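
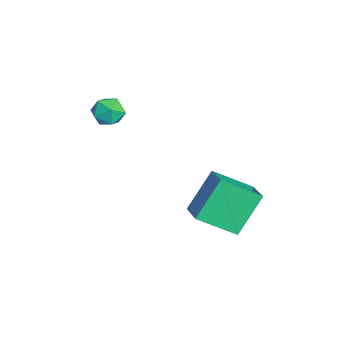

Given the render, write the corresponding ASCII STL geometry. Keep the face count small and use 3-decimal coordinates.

solid 
facet normal -0.376 0.489 0.787
outer loop
vertex 1.88 1.958 -0.406
vertex 1.938 3.456 -1.31
vertex 0.649 1.734 -0.855
endloop
endfacet
facet normal -0.033 -0.856 0.517
outer loop
vertex 1.362 0.804 -2.35
vertex 1.88 1.958 -0.406
vertex 0.649 1.734 -0.855
endloop
endfacet
facet normal -0.376 0.489 0.787
outer loop
vertex 0.649 1.734 -0.855
vertex 1.938 3.456 -1.31
vertex 0.706 3.232 -1.759
endloop
endfacet
facet normal -0.926 -0.168 -0.337
outer loop
vertex 0.706 3.232 -1.759
vertex 1.362 0.804 -2.35
vertex 0.649 1.734 -0.855
endloop
endfacet
facet normal 0.926 0.168 0.337
outer loop
vertex 1.88 1.958 -0.406
vertex 2.651 2.526 -2.805
vertex 1.938 3.456 -1.31
endloop
endfacet
facet normal -0.033 -0.856 0.517
outer loop
vertex 2.594 1.028 -1.901
vertex 1.88 1.958 -0.406
vertex 1.362 0.804 -2.35
endloop
endfacet
facet normal 0.926 0.168 0.338
outer loop
vertex 2.594 1.028 -1.901
vertex 2.651 2.526 -2.805
vertex 1.88 1.958 -0.406
endloop
endfacet
facet normal 0.033 0.856 -0.517
outer loop
vertex 1.938 3.456 -1.31
vertex 2.651 2.526 -2.805
vertex 0.706 3.232 -1.759
endloop
endfacet
facet normal -0.926 -0.168 -0.338
outer loop
vertex 1.42 2.302 -3.254
vertex 1.362 0.804 -2.35
vertex 0.706 3.232 -1.759
endloop
endfacet
facet normal 0.033 0.856 -0.517
outer loop
vertex 0.706 3.232 -1.759
vertex 2.651 2.526 -2.805
vertex 1.42 2.302 -3.254
endloop
endfacet
facet normal 0.376 -0.489 -0.787
outer loop
vertex 1.42 2.302 -3.254
vertex 2.594 1.028 -1.901
vertex 1.362 0.804 -2.35
endloop
endfacet
facet normal 0.376 -0.489 -0.787
outer loop
vertex 2.651 2.526 -2.805
vertex 2.594 1.028 -1.901
vertex 1.42 2.302 -3.254
endloop
endfacet
facet normal -0.545 -0.695 0.468
outer loop
vertex -1.578 -2.02 1.596
vertex -1.197 -2.534 1.276
vertex -0.987 -2.273 1.908
endloop
endfacet
facet normal -0.498 -0.101 0.861
outer loop
vertex -1.578 -2.02 1.596
vertex -0.987 -2.273 1.908
vertex -1.121 -1.571 1.913
endloop
endfacet
facet normal -0.762 0.439 0.477
outer loop
vertex -1.578 -2.02 1.596
vertex -1.121 -1.571 1.913
vertex -1.415 -1.398 1.284
endloop
endfacet
facet normal -0.972 0.178 -0.153
outer loop
vertex -1.578 -2.02 1.596
vertex -1.415 -1.398 1.284
vertex -1.462 -1.993 0.891
endloop
endfacet
facet normal -0.838 -0.523 -0.158
outer loop
vertex -1.578 -2.02 1.596
vertex -1.462 -1.993 0.891
vertex -1.197 -2.534 1.276
endloop
endfacet
facet normal 0.194 0.030 0.981
outer loop
vertex -1.121 -1.571 1.913
vertex -0.987 -2.273 1.908
vertex -0.458 -1.807 1.789
endloop
endfacet
facet normal 0.118 -0.931 0.345
outer loop
vertex -0.987 -2.273 1.908
vertex -1.197 -2.534 1.276
vertex -0.505 -2.402 1.396
endloop
endfacet
facet normal -0.357 -0.651 -0.670
outer loop
vertex -1.197 -2.534 1.276
vertex -1.462 -1.993 0.891
vertex -0.799 -2.229 0.767
endloop
endfacet
facet normal -0.574 0.482 -0.662
outer loop
vertex -1.462 -1.993 0.891
vertex -1.415 -1.398 1.284
vertex -0.933 -1.527 0.772
endloop
endfacet
facet normal -0.234 0.904 0.358
outer loop
vertex -1.415 -1.398 1.284
vertex -1.121 -1.571 1.913
vertex -0.723 -1.266 1.404
endloop
endfacet
facet normal 0.972 -0.178 0.153
outer loop
vertex -0.342 -1.78 1.084
vertex -0.458 -1.807 1.789
vertex -0.505 -2.402 1.396
endloop
endfacet
facet normal 0.762 -0.439 -0.477
outer loop
vertex -0.342 -1.78 1.084
vertex -0.505 -2.402 1.396
vertex -0.799 -2.229 0.767
endloop
endfacet
facet normal 0.498 0.101 -0.861
outer loop
vertex -0.342 -1.78 1.084
vertex -0.799 -2.229 0.767
vertex -0.933 -1.527 0.772
endloop
endfacet
facet normal 0.545 0.695 -0.468
outer loop
vertex -0.342 -1.78 1.084
vertex -0.933 -1.527 0.772
vertex -0.723 -1.266 1.404
endloop
endfacet
facet normal 0.838 0.523 0.158
outer loop
vertex -0.342 -1.78 1.084
vertex -0.723 -1.266 1.404
vertex -0.458 -1.807 1.789
endloop
endfacet
facet normal 0.574 -0.482 0.662
outer loop
vertex -0.505 -2.402 1.396
vertex -0.458 -1.807 1.789
vertex -0.987 -2.273 1.908
endloop
endfacet
facet normal 0.234 -0.904 -0.358
outer loop
vertex -0.799 -2.229 0.767
vertex -0.505 -2.402 1.396
vertex -1.197 -2.534 1.276
endloop
endfacet
facet normal -0.194 -0.030 -0.981
outer loop
vertex -0.933 -1.527 0.772
vertex -0.799 -2.229 0.767
vertex -1.462 -1.993 0.891
endloop
endfacet
facet normal -0.118 0.931 -0.345
outer loop
vertex -0.723 -1.266 1.404
vertex -0.933 -1.527 0.772
vertex -1.415 -1.398 1.284
endloop
endfacet
facet normal 0.357 0.651 0.670
outer loop
vertex -0.458 -1.807 1.789
vertex -0.723 -1.266 1.404
vertex -1.121 -1.571 1.913
endloop
endfacet

endsolid


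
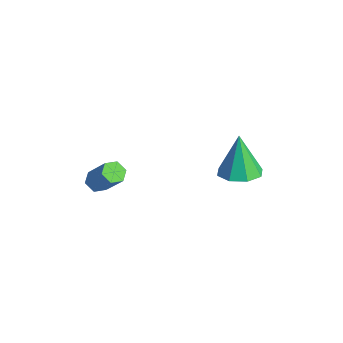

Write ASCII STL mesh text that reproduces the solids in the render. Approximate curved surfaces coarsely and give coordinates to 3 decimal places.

solid 
facet normal 0.257 -0.116 -0.960
outer loop
vertex 0.948 1.492 -3.004
vertex 0.468 2.269 -3.226
vertex 1.353 2.085 -2.967
endloop
endfacet
facet normal 0.611 -0.458 0.646
outer loop
vertex 0.948 1.492 -3.004
vertex 1.353 2.085 -2.967
vertex -0.028 2.491 -1.374
endloop
endfacet
facet normal 0.257 -0.114 -0.960
outer loop
vertex 1.353 2.085 -2.967
vertex 0.468 2.269 -3.226
vertex 1.239 2.786 -3.081
endloop
endfacet
facet normal 0.764 0.223 0.606
outer loop
vertex 1.353 2.085 -2.967
vertex 1.239 2.786 -3.081
vertex -0.028 2.491 -1.374
endloop
endfacet
facet normal 0.257 -0.115 -0.960
outer loop
vertex 1.239 2.786 -3.081
vertex 0.468 2.269 -3.226
vertex 0.674 3.184 -3.28
endloop
endfacet
facet normal 0.408 0.800 0.441
outer loop
vertex 1.239 2.786 -3.081
vertex 0.674 3.184 -3.28
vertex -0.028 2.491 -1.374
endloop
endfacet
facet normal 0.258 -0.115 -0.959
outer loop
vertex 0.674 3.184 -3.28
vertex 0.468 2.269 -3.226
vertex -0.012 3.046 -3.448
endloop
endfacet
facet normal -0.249 0.936 0.249
outer loop
vertex 0.674 3.184 -3.28
vertex -0.012 3.046 -3.448
vertex -0.028 2.491 -1.374
endloop
endfacet
facet normal 0.257 -0.116 -0.960
outer loop
vertex -0.012 3.046 -3.448
vertex 0.468 2.269 -3.226
vertex -0.417 2.453 -3.485
endloop
endfacet
facet normal -0.822 0.552 0.141
outer loop
vertex -0.012 3.046 -3.448
vertex -0.417 2.453 -3.485
vertex -0.028 2.491 -1.374
endloop
endfacet
facet normal 0.257 -0.114 -0.960
outer loop
vertex -0.417 2.453 -3.485
vertex 0.468 2.269 -3.226
vertex -0.303 1.752 -3.371
endloop
endfacet
facet normal -0.975 -0.129 0.182
outer loop
vertex -0.417 2.453 -3.485
vertex -0.303 1.752 -3.371
vertex -0.028 2.491 -1.374
endloop
endfacet
facet normal 0.257 -0.115 -0.960
outer loop
vertex -0.303 1.752 -3.371
vertex 0.468 2.269 -3.226
vertex 0.262 1.354 -3.172
endloop
endfacet
facet normal -0.619 -0.705 0.346
outer loop
vertex -0.303 1.752 -3.371
vertex 0.262 1.354 -3.172
vertex -0.028 2.491 -1.374
endloop
endfacet
facet normal 0.258 -0.115 -0.959
outer loop
vertex 0.262 1.354 -3.172
vertex 0.468 2.269 -3.226
vertex 0.948 1.492 -3.004
endloop
endfacet
facet normal 0.037 -0.842 0.538
outer loop
vertex 0.262 1.354 -3.172
vertex 0.948 1.492 -3.004
vertex -0.028 2.491 -1.374
endloop
endfacet
facet normal -0.595 -0.164 -0.787
outer loop
vertex -1.505 -3.187 -3.571
vertex -1.875 -2.854 -3.361
vertex -1.493 -2.66 -3.69
endloop
endfacet
facet normal 0.804 -0.148 -0.576
outer loop
vertex -1.505 -3.187 -3.571
vertex -1.493 -2.66 -3.69
vertex -0.536 -2.919 -2.288
endloop
endfacet
facet normal 0.803 -0.151 -0.576
outer loop
vertex -0.536 -2.919 -2.288
vertex -1.493 -2.66 -3.69
vertex -0.523 -2.392 -2.408
endloop
endfacet
facet normal 0.594 0.165 0.787
outer loop
vertex -0.536 -2.919 -2.288
vertex -0.523 -2.392 -2.408
vertex -0.905 -2.586 -2.079
endloop
endfacet
facet normal -0.594 -0.165 -0.787
outer loop
vertex -1.493 -2.66 -3.69
vertex -1.875 -2.854 -3.361
vertex -1.862 -2.328 -3.481
endloop
endfacet
facet normal 0.421 0.770 -0.480
outer loop
vertex -1.493 -2.66 -3.69
vertex -1.862 -2.328 -3.481
vertex -0.523 -2.392 -2.408
endloop
endfacet
facet normal 0.421 0.770 -0.479
outer loop
vertex -0.523 -2.392 -2.408
vertex -1.862 -2.328 -3.481
vertex -0.893 -2.059 -2.198
endloop
endfacet
facet normal 0.595 0.164 0.787
outer loop
vertex -0.523 -2.392 -2.408
vertex -0.893 -2.059 -2.198
vertex -0.905 -2.586 -2.079
endloop
endfacet
facet normal -0.595 -0.165 -0.787
outer loop
vertex -1.862 -2.328 -3.481
vertex -1.875 -2.854 -3.361
vertex -2.244 -2.521 -3.152
endloop
endfacet
facet normal -0.382 0.919 0.096
outer loop
vertex -1.862 -2.328 -3.481
vertex -2.244 -2.521 -3.152
vertex -0.893 -2.059 -2.198
endloop
endfacet
facet normal -0.383 0.919 0.097
outer loop
vertex -0.893 -2.059 -2.198
vertex -2.244 -2.521 -3.152
vertex -1.275 -2.253 -1.869
endloop
endfacet
facet normal 0.595 0.164 0.787
outer loop
vertex -0.893 -2.059 -2.198
vertex -1.275 -2.253 -1.869
vertex -0.905 -2.586 -2.079
endloop
endfacet
facet normal -0.594 -0.165 -0.787
outer loop
vertex -2.244 -2.521 -3.152
vertex -1.875 -2.854 -3.361
vertex -2.257 -3.048 -3.032
endloop
endfacet
facet normal -0.804 0.151 0.576
outer loop
vertex -2.244 -2.521 -3.152
vertex -2.257 -3.048 -3.032
vertex -1.275 -2.253 -1.869
endloop
endfacet
facet normal -0.803 0.149 0.577
outer loop
vertex -1.275 -2.253 -1.869
vertex -2.257 -3.048 -3.032
vertex -1.287 -2.78 -1.75
endloop
endfacet
facet normal 0.595 0.164 0.787
outer loop
vertex -1.275 -2.253 -1.869
vertex -1.287 -2.78 -1.75
vertex -0.905 -2.586 -2.079
endloop
endfacet
facet normal -0.595 -0.164 -0.787
outer loop
vertex -2.257 -3.048 -3.032
vertex -1.875 -2.854 -3.361
vertex -1.887 -3.381 -3.242
endloop
endfacet
facet normal -0.421 -0.770 0.479
outer loop
vertex -2.257 -3.048 -3.032
vertex -1.887 -3.381 -3.242
vertex -1.287 -2.78 -1.75
endloop
endfacet
facet normal -0.421 -0.770 0.479
outer loop
vertex -1.287 -2.78 -1.75
vertex -1.887 -3.381 -3.242
vertex -0.918 -3.112 -1.959
endloop
endfacet
facet normal 0.594 0.165 0.787
outer loop
vertex -1.287 -2.78 -1.75
vertex -0.918 -3.112 -1.959
vertex -0.905 -2.586 -2.079
endloop
endfacet
facet normal -0.595 -0.164 -0.787
outer loop
vertex -1.887 -3.381 -3.242
vertex -1.875 -2.854 -3.361
vertex -1.505 -3.187 -3.571
endloop
endfacet
facet normal 0.383 -0.919 -0.097
outer loop
vertex -1.887 -3.381 -3.242
vertex -1.505 -3.187 -3.571
vertex -0.918 -3.112 -1.959
endloop
endfacet
facet normal 0.382 -0.919 -0.096
outer loop
vertex -0.918 -3.112 -1.959
vertex -1.505 -3.187 -3.571
vertex -0.536 -2.919 -2.288
endloop
endfacet
facet normal 0.595 0.165 0.787
outer loop
vertex -0.918 -3.112 -1.959
vertex -0.536 -2.919 -2.288
vertex -0.905 -2.586 -2.079
endloop
endfacet

endsolid


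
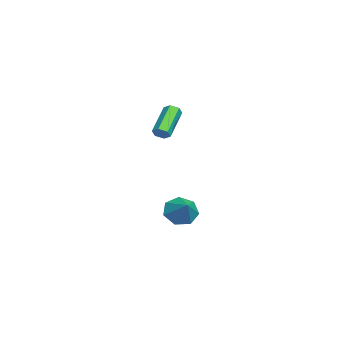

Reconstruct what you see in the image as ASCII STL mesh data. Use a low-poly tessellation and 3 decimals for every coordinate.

solid 
facet normal -0.761 -0.259 -0.595
outer loop
vertex -1.439 3.382 -5.263
vertex -1.871 2.816 -4.464
vertex -2.026 3.845 -4.713
endloop
endfacet
facet normal 0.507 0.845 -0.170
outer loop
vertex -1.439 3.382 -5.263
vertex -2.026 3.845 -4.713
vertex -0.609 3.244 -3.476
endloop
endfacet
facet normal -0.761 -0.259 -0.596
outer loop
vertex -2.026 3.845 -4.713
vertex -1.871 2.816 -4.464
vertex -2.497 3.533 -3.976
endloop
endfacet
facet normal 0.032 0.913 0.407
outer loop
vertex -2.026 3.845 -4.713
vertex -2.497 3.533 -3.976
vertex -0.609 3.244 -3.476
endloop
endfacet
facet normal -0.760 -0.258 -0.596
outer loop
vertex -2.497 3.533 -3.976
vertex -1.871 2.816 -4.464
vertex -2.497 2.681 -3.607
endloop
endfacet
facet normal -0.179 0.391 0.903
outer loop
vertex -2.497 3.533 -3.976
vertex -2.497 2.681 -3.607
vertex -0.609 3.244 -3.476
endloop
endfacet
facet normal -0.761 -0.257 -0.596
outer loop
vertex -2.497 2.681 -3.607
vertex -1.871 2.816 -4.464
vertex -2.026 1.93 -3.884
endloop
endfacet
facet normal 0.032 -0.328 0.944
outer loop
vertex -2.497 2.681 -3.607
vertex -2.026 1.93 -3.884
vertex -0.609 3.244 -3.476
endloop
endfacet
facet normal -0.760 -0.257 -0.596
outer loop
vertex -2.026 1.93 -3.884
vertex -1.871 2.816 -4.464
vertex -1.438 1.847 -4.598
endloop
endfacet
facet normal 0.507 -0.702 0.499
outer loop
vertex -2.026 1.93 -3.884
vertex -1.438 1.847 -4.598
vertex -0.609 3.244 -3.476
endloop
endfacet
facet normal -0.761 -0.258 -0.595
outer loop
vertex -1.438 1.847 -4.598
vertex -1.871 2.816 -4.464
vertex -1.177 2.492 -5.211
endloop
endfacet
facet normal 0.888 -0.450 -0.096
outer loop
vertex -1.438 1.847 -4.598
vertex -1.177 2.492 -5.211
vertex -0.609 3.244 -3.476
endloop
endfacet
facet normal -0.761 -0.259 -0.595
outer loop
vertex -1.177 2.492 -5.211
vertex -1.871 2.816 -4.464
vertex -1.439 3.382 -5.263
endloop
endfacet
facet normal 0.888 0.238 -0.394
outer loop
vertex -1.177 2.492 -5.211
vertex -1.439 3.382 -5.263
vertex -0.609 3.244 -3.476
endloop
endfacet
facet normal 0.782 -0.267 -0.564
outer loop
vertex 0.77 2.182 2.634
vertex 0.46 1.823 2.374
vertex 0.5 2.329 2.19
endloop
endfacet
facet normal 0.373 0.925 0.080
outer loop
vertex 0.77 2.182 2.634
vertex 0.5 2.329 2.19
vertex -0.911 2.755 3.845
endloop
endfacet
facet normal 0.374 0.924 0.081
outer loop
vertex -0.911 2.755 3.845
vertex 0.5 2.329 2.19
vertex -1.181 2.903 3.401
endloop
endfacet
facet normal -0.782 0.266 0.564
outer loop
vertex -0.911 2.755 3.845
vertex -1.181 2.903 3.401
vertex -1.22 2.397 3.586
endloop
endfacet
facet normal 0.783 -0.266 -0.562
outer loop
vertex 0.5 2.329 2.19
vertex 0.46 1.823 2.374
vertex 0.191 1.97 1.93
endloop
endfacet
facet normal -0.246 0.698 -0.672
outer loop
vertex 0.5 2.329 2.19
vertex 0.191 1.97 1.93
vertex -1.181 2.903 3.401
endloop
endfacet
facet normal -0.247 0.698 -0.673
outer loop
vertex -1.181 2.903 3.401
vertex 0.191 1.97 1.93
vertex -1.49 2.544 3.142
endloop
endfacet
facet normal -0.782 0.266 0.564
outer loop
vertex -1.181 2.903 3.401
vertex -1.49 2.544 3.142
vertex -1.22 2.397 3.586
endloop
endfacet
facet normal 0.782 -0.268 -0.563
outer loop
vertex 0.191 1.97 1.93
vertex 0.46 1.823 2.374
vertex 0.151 1.465 2.115
endloop
endfacet
facet normal -0.619 -0.226 -0.752
outer loop
vertex 0.191 1.97 1.93
vertex 0.151 1.465 2.115
vertex -1.49 2.544 3.142
endloop
endfacet
facet normal -0.619 -0.225 -0.753
outer loop
vertex -1.49 2.544 3.142
vertex 0.151 1.465 2.115
vertex -1.53 2.038 3.326
endloop
endfacet
facet normal -0.782 0.267 0.564
outer loop
vertex -1.49 2.544 3.142
vertex -1.53 2.038 3.326
vertex -1.22 2.397 3.586
endloop
endfacet
facet normal 0.782 -0.266 -0.564
outer loop
vertex 0.151 1.465 2.115
vertex 0.46 1.823 2.374
vertex 0.421 1.317 2.559
endloop
endfacet
facet normal -0.373 -0.924 -0.081
outer loop
vertex 0.151 1.465 2.115
vertex 0.421 1.317 2.559
vertex -1.53 2.038 3.326
endloop
endfacet
facet normal -0.373 -0.924 -0.079
outer loop
vertex -1.53 2.038 3.326
vertex 0.421 1.317 2.559
vertex -1.26 1.891 3.77
endloop
endfacet
facet normal -0.782 0.267 0.564
outer loop
vertex -1.53 2.038 3.326
vertex -1.26 1.891 3.77
vertex -1.22 2.397 3.586
endloop
endfacet
facet normal 0.782 -0.266 -0.564
outer loop
vertex 0.421 1.317 2.559
vertex 0.46 1.823 2.374
vertex 0.73 1.676 2.818
endloop
endfacet
facet normal 0.246 -0.698 0.673
outer loop
vertex 0.421 1.317 2.559
vertex 0.73 1.676 2.818
vertex -1.26 1.891 3.77
endloop
endfacet
facet normal 0.246 -0.698 0.672
outer loop
vertex -1.26 1.891 3.77
vertex 0.73 1.676 2.818
vertex -0.951 2.25 4.03
endloop
endfacet
facet normal -0.783 0.266 0.562
outer loop
vertex -1.26 1.891 3.77
vertex -0.951 2.25 4.03
vertex -1.22 2.397 3.586
endloop
endfacet
facet normal 0.782 -0.267 -0.564
outer loop
vertex 0.73 1.676 2.818
vertex 0.46 1.823 2.374
vertex 0.77 2.182 2.634
endloop
endfacet
facet normal 0.619 0.225 0.752
outer loop
vertex 0.73 1.676 2.818
vertex 0.77 2.182 2.634
vertex -0.951 2.25 4.03
endloop
endfacet
facet normal 0.619 0.226 0.752
outer loop
vertex -0.951 2.25 4.03
vertex 0.77 2.182 2.634
vertex -0.911 2.755 3.845
endloop
endfacet
facet normal -0.782 0.268 0.563
outer loop
vertex -0.951 2.25 4.03
vertex -0.911 2.755 3.845
vertex -1.22 2.397 3.586
endloop
endfacet

endsolid


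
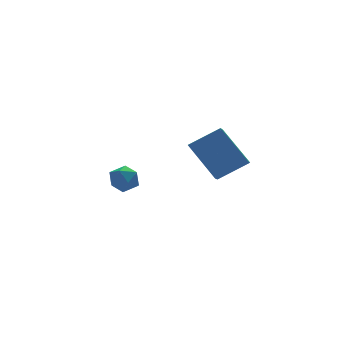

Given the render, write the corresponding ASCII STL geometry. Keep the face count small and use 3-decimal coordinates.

solid 
facet normal -0.466 -0.716 0.520
outer loop
vertex 3.32 -1.085 1.186
vertex 2.744 0.328 2.614
vertex 1.958 -0.801 0.355
endloop
endfacet
facet normal 0.276 -0.676 -0.683
outer loop
vertex 2.396 -0.128 -0.134
vertex 3.32 -1.085 1.186
vertex 1.958 -0.801 0.355
endloop
endfacet
facet normal -0.467 -0.715 0.520
outer loop
vertex 1.958 -0.801 0.355
vertex 2.744 0.328 2.614
vertex 1.382 0.613 1.783
endloop
endfacet
facet normal -0.841 0.175 -0.512
outer loop
vertex 1.382 0.613 1.783
vertex 2.396 -0.128 -0.134
vertex 1.958 -0.801 0.355
endloop
endfacet
facet normal 0.841 -0.175 0.512
outer loop
vertex 3.32 -1.085 1.186
vertex 3.182 1.001 2.125
vertex 2.744 0.328 2.614
endloop
endfacet
facet normal 0.275 -0.676 -0.683
outer loop
vertex 3.758 -0.413 0.697
vertex 3.32 -1.085 1.186
vertex 2.396 -0.128 -0.134
endloop
endfacet
facet normal 0.841 -0.175 0.512
outer loop
vertex 3.758 -0.413 0.697
vertex 3.182 1.001 2.125
vertex 3.32 -1.085 1.186
endloop
endfacet
facet normal -0.276 0.676 0.683
outer loop
vertex 2.744 0.328 2.614
vertex 3.182 1.001 2.125
vertex 1.382 0.613 1.783
endloop
endfacet
facet normal -0.841 0.175 -0.512
outer loop
vertex 1.82 1.285 1.294
vertex 2.396 -0.128 -0.134
vertex 1.382 0.613 1.783
endloop
endfacet
facet normal -0.276 0.677 0.683
outer loop
vertex 1.382 0.613 1.783
vertex 3.182 1.001 2.125
vertex 1.82 1.285 1.294
endloop
endfacet
facet normal 0.467 0.716 -0.520
outer loop
vertex 1.82 1.285 1.294
vertex 3.758 -0.413 0.697
vertex 2.396 -0.128 -0.134
endloop
endfacet
facet normal 0.467 0.715 -0.520
outer loop
vertex 3.182 1.001 2.125
vertex 3.758 -0.413 0.697
vertex 1.82 1.285 1.294
endloop
endfacet
facet normal -0.068 0.905 0.420
outer loop
vertex -2.313 -0.91 1.616
vertex -2.869 -1.126 1.991
vertex -2.218 -1.198 2.252
endloop
endfacet
facet normal 0.608 0.753 0.250
outer loop
vertex -2.313 -0.91 1.616
vertex -2.218 -1.198 2.252
vertex -1.788 -1.369 1.721
endloop
endfacet
facet normal 0.637 0.626 -0.450
outer loop
vertex -2.313 -0.91 1.616
vertex -1.788 -1.369 1.721
vertex -2.172 -1.402 1.132
endloop
endfacet
facet normal -0.023 0.698 -0.716
outer loop
vertex -2.313 -0.91 1.616
vertex -2.172 -1.402 1.132
vertex -2.84 -1.253 1.299
endloop
endfacet
facet normal -0.459 0.870 -0.179
outer loop
vertex -2.313 -0.91 1.616
vertex -2.84 -1.253 1.299
vertex -2.869 -1.126 1.991
endloop
endfacet
facet normal 0.792 0.154 0.591
outer loop
vertex -1.788 -1.369 1.721
vertex -2.218 -1.198 2.252
vertex -2.02 -1.867 2.161
endloop
endfacet
facet normal -0.303 0.400 0.865
outer loop
vertex -2.218 -1.198 2.252
vertex -2.869 -1.126 1.991
vertex -2.688 -1.718 2.328
endloop
endfacet
facet normal -0.933 0.344 -0.102
outer loop
vertex -2.869 -1.126 1.991
vertex -2.84 -1.253 1.299
vertex -3.072 -1.751 1.739
endloop
endfacet
facet normal -0.228 0.065 -0.971
outer loop
vertex -2.84 -1.253 1.299
vertex -2.172 -1.402 1.132
vertex -2.642 -1.922 1.208
endloop
endfacet
facet normal 0.838 -0.053 -0.543
outer loop
vertex -2.172 -1.402 1.132
vertex -1.788 -1.369 1.721
vertex -1.991 -1.994 1.469
endloop
endfacet
facet normal 0.023 -0.698 0.716
outer loop
vertex -2.547 -2.21 1.844
vertex -2.02 -1.867 2.161
vertex -2.688 -1.718 2.328
endloop
endfacet
facet normal -0.637 -0.626 0.450
outer loop
vertex -2.547 -2.21 1.844
vertex -2.688 -1.718 2.328
vertex -3.072 -1.751 1.739
endloop
endfacet
facet normal -0.608 -0.753 -0.250
outer loop
vertex -2.547 -2.21 1.844
vertex -3.072 -1.751 1.739
vertex -2.642 -1.922 1.208
endloop
endfacet
facet normal 0.068 -0.905 -0.420
outer loop
vertex -2.547 -2.21 1.844
vertex -2.642 -1.922 1.208
vertex -1.991 -1.994 1.469
endloop
endfacet
facet normal 0.459 -0.870 0.179
outer loop
vertex -2.547 -2.21 1.844
vertex -1.991 -1.994 1.469
vertex -2.02 -1.867 2.161
endloop
endfacet
facet normal 0.228 -0.065 0.971
outer loop
vertex -2.688 -1.718 2.328
vertex -2.02 -1.867 2.161
vertex -2.218 -1.198 2.252
endloop
endfacet
facet normal -0.838 0.053 0.543
outer loop
vertex -3.072 -1.751 1.739
vertex -2.688 -1.718 2.328
vertex -2.869 -1.126 1.991
endloop
endfacet
facet normal -0.792 -0.154 -0.591
outer loop
vertex -2.642 -1.922 1.208
vertex -3.072 -1.751 1.739
vertex -2.84 -1.253 1.299
endloop
endfacet
facet normal 0.303 -0.400 -0.865
outer loop
vertex -1.991 -1.994 1.469
vertex -2.642 -1.922 1.208
vertex -2.172 -1.402 1.132
endloop
endfacet
facet normal 0.933 -0.344 0.102
outer loop
vertex -2.02 -1.867 2.161
vertex -1.991 -1.994 1.469
vertex -1.788 -1.369 1.721
endloop
endfacet

endsolid


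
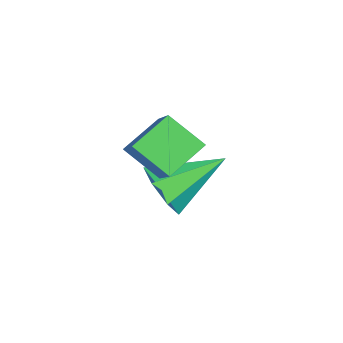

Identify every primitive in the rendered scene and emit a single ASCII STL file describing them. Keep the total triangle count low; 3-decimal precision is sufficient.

solid 
facet normal -0.759 -0.135 -0.637
outer loop
vertex -3.778 2.965 1.295
vertex -3.235 3.946 0.44
vertex -3.027 1.956 0.614
endloop
endfacet
facet normal -0.385 -0.696 0.606
outer loop
vertex -1.805 2.174 1.64
vertex -3.778 2.965 1.295
vertex -3.027 1.956 0.614
endloop
endfacet
facet normal -0.759 -0.135 -0.637
outer loop
vertex -3.027 1.956 0.614
vertex -3.235 3.946 0.44
vertex -2.484 2.938 -0.241
endloop
endfacet
facet normal 0.526 -0.705 -0.476
outer loop
vertex -2.484 2.938 -0.241
vertex -1.805 2.174 1.64
vertex -3.027 1.956 0.614
endloop
endfacet
facet normal -0.525 0.705 0.476
outer loop
vertex -3.778 2.965 1.295
vertex -2.013 4.164 1.466
vertex -3.235 3.946 0.44
endloop
endfacet
facet normal -0.385 -0.696 0.606
outer loop
vertex -2.556 3.182 2.321
vertex -3.778 2.965 1.295
vertex -1.805 2.174 1.64
endloop
endfacet
facet normal -0.525 0.705 0.476
outer loop
vertex -2.556 3.182 2.321
vertex -2.013 4.164 1.466
vertex -3.778 2.965 1.295
endloop
endfacet
facet normal 0.385 0.696 -0.606
outer loop
vertex -3.235 3.946 0.44
vertex -2.013 4.164 1.466
vertex -2.484 2.938 -0.241
endloop
endfacet
facet normal 0.525 -0.706 -0.476
outer loop
vertex -1.262 3.155 0.785
vertex -1.805 2.174 1.64
vertex -2.484 2.938 -0.241
endloop
endfacet
facet normal 0.385 0.696 -0.606
outer loop
vertex -2.484 2.938 -0.241
vertex -2.013 4.164 1.466
vertex -1.262 3.155 0.785
endloop
endfacet
facet normal 0.759 0.135 0.637
outer loop
vertex -1.262 3.155 0.785
vertex -2.556 3.182 2.321
vertex -1.805 2.174 1.64
endloop
endfacet
facet normal 0.759 0.135 0.637
outer loop
vertex -2.013 4.164 1.466
vertex -2.556 3.182 2.321
vertex -1.262 3.155 0.785
endloop
endfacet
facet normal 0.173 -0.859 -0.481
outer loop
vertex -2.736 3.48 -2.024
vertex -3.376 3.03 -1.451
vertex -3.531 3.474 -2.299
endloop
endfacet
facet normal 0.190 0.801 -0.568
outer loop
vertex -2.736 3.48 -2.024
vertex -3.531 3.474 -2.299
vertex -3.744 4.85 -0.429
endloop
endfacet
facet normal 0.174 -0.859 -0.482
outer loop
vertex -3.531 3.474 -2.299
vertex -3.376 3.03 -1.451
vertex -4.21 3.132 -1.935
endloop
endfacet
facet normal -0.590 0.617 -0.521
outer loop
vertex -3.531 3.474 -2.299
vertex -4.21 3.132 -1.935
vertex -3.744 4.85 -0.429
endloop
endfacet
facet normal 0.174 -0.859 -0.481
outer loop
vertex -4.21 3.132 -1.935
vertex -3.376 3.03 -1.451
vertex -4.26 2.714 -1.207
endloop
endfacet
facet normal -0.975 0.215 0.056
outer loop
vertex -4.21 3.132 -1.935
vertex -4.26 2.714 -1.207
vertex -3.744 4.85 -0.429
endloop
endfacet
facet normal 0.174 -0.859 -0.482
outer loop
vertex -4.26 2.714 -1.207
vertex -3.376 3.03 -1.451
vertex -3.644 2.533 -0.662
endloop
endfacet
facet normal -0.676 -0.103 0.730
outer loop
vertex -4.26 2.714 -1.207
vertex -3.644 2.533 -0.662
vertex -3.744 4.85 -0.429
endloop
endfacet
facet normal 0.174 -0.859 -0.482
outer loop
vertex -3.644 2.533 -0.662
vertex -3.376 3.03 -1.451
vertex -2.826 2.726 -0.711
endloop
endfacet
facet normal 0.082 -0.096 0.992
outer loop
vertex -3.644 2.533 -0.662
vertex -2.826 2.726 -0.711
vertex -3.744 4.85 -0.429
endloop
endfacet
facet normal 0.174 -0.859 -0.482
outer loop
vertex -2.826 2.726 -0.711
vertex -3.376 3.03 -1.451
vertex -2.422 3.148 -1.317
endloop
endfacet
facet normal 0.729 0.229 0.645
outer loop
vertex -2.826 2.726 -0.711
vertex -2.422 3.148 -1.317
vertex -3.744 4.85 -0.429
endloop
endfacet
facet normal 0.174 -0.859 -0.481
outer loop
vertex -2.422 3.148 -1.317
vertex -3.376 3.03 -1.451
vertex -2.736 3.48 -2.024
endloop
endfacet
facet normal 0.776 0.629 -0.049
outer loop
vertex -2.422 3.148 -1.317
vertex -2.736 3.48 -2.024
vertex -3.744 4.85 -0.429
endloop
endfacet

endsolid


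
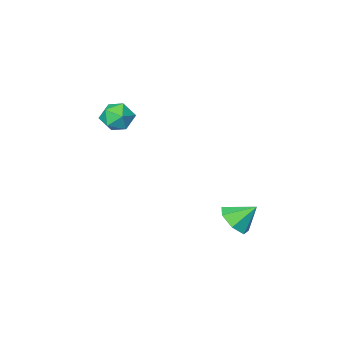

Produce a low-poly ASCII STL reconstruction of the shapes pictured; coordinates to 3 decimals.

solid 
facet normal 0.613 -0.404 -0.679
outer loop
vertex -2.577 4.326 -3.181
vertex -3.278 3.519 -3.333
vertex -3.222 4.467 -3.847
endloop
endfacet
facet normal 0.002 0.979 0.206
outer loop
vertex -2.577 4.326 -3.181
vertex -3.222 4.467 -3.847
vertex -4.222 4.141 -2.287
endloop
endfacet
facet normal 0.612 -0.405 -0.679
outer loop
vertex -3.222 4.467 -3.847
vertex -3.278 3.519 -3.333
vertex -3.909 3.894 -4.125
endloop
endfacet
facet normal -0.577 0.791 -0.205
outer loop
vertex -3.222 4.467 -3.847
vertex -3.909 3.894 -4.125
vertex -4.222 4.141 -2.287
endloop
endfacet
facet normal 0.613 -0.404 -0.679
outer loop
vertex -3.909 3.894 -4.125
vertex -3.278 3.519 -3.333
vertex -4.121 3.038 -3.807
endloop
endfacet
facet normal -0.967 0.170 -0.188
outer loop
vertex -3.909 3.894 -4.125
vertex -4.121 3.038 -3.807
vertex -4.222 4.141 -2.287
endloop
endfacet
facet normal 0.613 -0.404 -0.679
outer loop
vertex -4.121 3.038 -3.807
vertex -3.278 3.519 -3.333
vertex -3.698 2.544 -3.132
endloop
endfacet
facet normal -0.876 -0.416 0.244
outer loop
vertex -4.121 3.038 -3.807
vertex -3.698 2.544 -3.132
vertex -4.222 4.141 -2.287
endloop
endfacet
facet normal 0.613 -0.404 -0.679
outer loop
vertex -3.698 2.544 -3.132
vertex -3.278 3.519 -3.333
vertex -2.959 2.784 -2.608
endloop
endfacet
facet normal -0.371 -0.527 0.765
outer loop
vertex -3.698 2.544 -3.132
vertex -2.959 2.784 -2.608
vertex -4.222 4.141 -2.287
endloop
endfacet
facet normal 0.612 -0.404 -0.679
outer loop
vertex -2.959 2.784 -2.608
vertex -3.278 3.519 -3.333
vertex -2.46 3.577 -2.63
endloop
endfacet
facet normal 0.167 -0.078 0.983
outer loop
vertex -2.959 2.784 -2.608
vertex -2.46 3.577 -2.63
vertex -4.222 4.141 -2.287
endloop
endfacet
facet normal 0.613 -0.404 -0.679
outer loop
vertex -2.46 3.577 -2.63
vertex -3.278 3.519 -3.333
vertex -2.577 4.326 -3.181
endloop
endfacet
facet normal 0.332 0.592 0.734
outer loop
vertex -2.46 3.577 -2.63
vertex -2.577 4.326 -3.181
vertex -4.222 4.141 -2.287
endloop
endfacet
facet normal -0.385 0.647 0.658
outer loop
vertex -1.181 -2.822 2.139
vertex -0.715 -3.352 2.933
vertex -0.201 -2.557 2.452
endloop
endfacet
facet normal -0.269 0.963 0.028
outer loop
vertex -1.181 -2.822 2.139
vertex -0.201 -2.557 2.452
vertex -0.437 -2.593 1.417
endloop
endfacet
facet normal -0.641 0.609 -0.467
outer loop
vertex -1.181 -2.822 2.139
vertex -0.437 -2.593 1.417
vertex -1.097 -3.409 1.259
endloop
endfacet
facet normal -0.987 0.074 -0.144
outer loop
vertex -1.181 -2.822 2.139
vertex -1.097 -3.409 1.259
vertex -1.269 -3.879 2.196
endloop
endfacet
facet normal -0.828 0.099 0.552
outer loop
vertex -1.181 -2.822 2.139
vertex -1.269 -3.879 2.196
vertex -0.715 -3.352 2.933
endloop
endfacet
facet normal 0.424 0.897 -0.128
outer loop
vertex -0.437 -2.593 1.417
vertex -0.201 -2.557 2.452
vertex 0.489 -2.981 1.764
endloop
endfacet
facet normal 0.237 0.386 0.891
outer loop
vertex -0.201 -2.557 2.452
vertex -0.715 -3.352 2.933
vertex 0.317 -3.451 2.701
endloop
endfacet
facet normal -0.480 -0.502 0.720
outer loop
vertex -0.715 -3.352 2.933
vertex -1.269 -3.879 2.196
vertex -0.343 -4.267 2.543
endloop
endfacet
facet normal -0.737 -0.540 -0.406
outer loop
vertex -1.269 -3.879 2.196
vertex -1.097 -3.409 1.259
vertex -0.579 -4.303 1.508
endloop
endfacet
facet normal -0.178 0.324 -0.929
outer loop
vertex -1.097 -3.409 1.259
vertex -0.437 -2.593 1.417
vertex -0.065 -3.508 1.027
endloop
endfacet
facet normal 0.987 -0.074 0.144
outer loop
vertex 0.401 -4.038 1.821
vertex 0.489 -2.981 1.764
vertex 0.317 -3.451 2.701
endloop
endfacet
facet normal 0.641 -0.609 0.467
outer loop
vertex 0.401 -4.038 1.821
vertex 0.317 -3.451 2.701
vertex -0.343 -4.267 2.543
endloop
endfacet
facet normal 0.269 -0.963 -0.028
outer loop
vertex 0.401 -4.038 1.821
vertex -0.343 -4.267 2.543
vertex -0.579 -4.303 1.508
endloop
endfacet
facet normal 0.385 -0.647 -0.658
outer loop
vertex 0.401 -4.038 1.821
vertex -0.579 -4.303 1.508
vertex -0.065 -3.508 1.027
endloop
endfacet
facet normal 0.828 -0.099 -0.552
outer loop
vertex 0.401 -4.038 1.821
vertex -0.065 -3.508 1.027
vertex 0.489 -2.981 1.764
endloop
endfacet
facet normal 0.737 0.540 0.406
outer loop
vertex 0.317 -3.451 2.701
vertex 0.489 -2.981 1.764
vertex -0.201 -2.557 2.452
endloop
endfacet
facet normal 0.178 -0.324 0.929
outer loop
vertex -0.343 -4.267 2.543
vertex 0.317 -3.451 2.701
vertex -0.715 -3.352 2.933
endloop
endfacet
facet normal -0.424 -0.897 0.128
outer loop
vertex -0.579 -4.303 1.508
vertex -0.343 -4.267 2.543
vertex -1.269 -3.879 2.196
endloop
endfacet
facet normal -0.237 -0.386 -0.891
outer loop
vertex -0.065 -3.508 1.027
vertex -0.579 -4.303 1.508
vertex -1.097 -3.409 1.259
endloop
endfacet
facet normal 0.480 0.502 -0.720
outer loop
vertex 0.489 -2.981 1.764
vertex -0.065 -3.508 1.027
vertex -0.437 -2.593 1.417
endloop
endfacet

endsolid


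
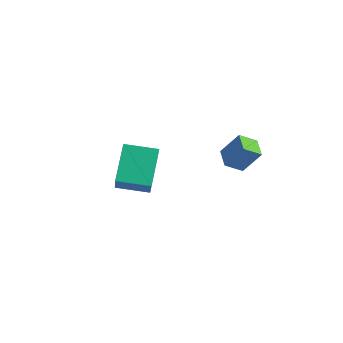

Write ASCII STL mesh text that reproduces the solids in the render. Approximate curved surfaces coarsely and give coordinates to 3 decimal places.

solid 
facet normal -0.474 0.455 -0.754
outer loop
vertex -4.577 -2.383 1.014
vertex -3.384 -1.481 0.808
vertex -3.839 -3.638 -0.207
endloop
endfacet
facet normal -0.790 -0.597 0.136
outer loop
vertex -2.796 -4.639 1.452
vertex -4.577 -2.383 1.014
vertex -3.839 -3.638 -0.207
endloop
endfacet
facet normal -0.474 0.455 -0.754
outer loop
vertex -3.839 -3.638 -0.207
vertex -3.384 -1.481 0.808
vertex -2.646 -2.736 -0.413
endloop
endfacet
facet normal 0.388 -0.660 -0.643
outer loop
vertex -2.646 -2.736 -0.413
vertex -2.796 -4.639 1.452
vertex -3.839 -3.638 -0.207
endloop
endfacet
facet normal -0.388 0.660 0.643
outer loop
vertex -4.577 -2.383 1.014
vertex -2.341 -2.482 2.467
vertex -3.384 -1.481 0.808
endloop
endfacet
facet normal -0.790 -0.597 0.136
outer loop
vertex -3.534 -3.384 2.673
vertex -4.577 -2.383 1.014
vertex -2.796 -4.639 1.452
endloop
endfacet
facet normal -0.388 0.660 0.643
outer loop
vertex -3.534 -3.384 2.673
vertex -2.341 -2.482 2.467
vertex -4.577 -2.383 1.014
endloop
endfacet
facet normal 0.790 0.597 -0.136
outer loop
vertex -3.384 -1.481 0.808
vertex -2.341 -2.482 2.467
vertex -2.646 -2.736 -0.413
endloop
endfacet
facet normal 0.388 -0.660 -0.643
outer loop
vertex -1.603 -3.737 1.246
vertex -2.796 -4.639 1.452
vertex -2.646 -2.736 -0.413
endloop
endfacet
facet normal 0.790 0.597 -0.136
outer loop
vertex -2.646 -2.736 -0.413
vertex -2.341 -2.482 2.467
vertex -1.603 -3.737 1.246
endloop
endfacet
facet normal 0.474 -0.455 0.754
outer loop
vertex -1.603 -3.737 1.246
vertex -3.534 -3.384 2.673
vertex -2.796 -4.639 1.452
endloop
endfacet
facet normal 0.474 -0.455 0.754
outer loop
vertex -2.341 -2.482 2.467
vertex -3.534 -3.384 2.673
vertex -1.603 -3.737 1.246
endloop
endfacet
facet normal -0.439 -0.375 -0.816
outer loop
vertex 1.353 -2.567 3.558
vertex 0.621 -2.01 3.696
vertex 1.756 -1.91 3.039
endloop
endfacet
facet normal 0.786 -0.600 -0.148
outer loop
vertex 2.319 -1.43 4.084
vertex 1.353 -2.567 3.558
vertex 1.756 -1.91 3.039
endloop
endfacet
facet normal -0.440 -0.375 -0.816
outer loop
vertex 1.756 -1.91 3.039
vertex 0.621 -2.01 3.696
vertex 1.024 -1.352 3.177
endloop
endfacet
facet normal 0.434 0.707 -0.558
outer loop
vertex 1.024 -1.352 3.177
vertex 2.319 -1.43 4.084
vertex 1.756 -1.91 3.039
endloop
endfacet
facet normal -0.433 -0.708 0.558
outer loop
vertex 1.353 -2.567 3.558
vertex 1.184 -1.53 4.741
vertex 0.621 -2.01 3.696
endloop
endfacet
facet normal 0.787 -0.599 -0.149
outer loop
vertex 1.916 -2.088 4.603
vertex 1.353 -2.567 3.558
vertex 2.319 -1.43 4.084
endloop
endfacet
facet normal -0.434 -0.707 0.558
outer loop
vertex 1.916 -2.088 4.603
vertex 1.184 -1.53 4.741
vertex 1.353 -2.567 3.558
endloop
endfacet
facet normal -0.787 0.599 0.149
outer loop
vertex 0.621 -2.01 3.696
vertex 1.184 -1.53 4.741
vertex 1.024 -1.352 3.177
endloop
endfacet
facet normal 0.433 0.708 -0.558
outer loop
vertex 1.587 -0.873 4.222
vertex 2.319 -1.43 4.084
vertex 1.024 -1.352 3.177
endloop
endfacet
facet normal -0.786 0.600 0.149
outer loop
vertex 1.024 -1.352 3.177
vertex 1.184 -1.53 4.741
vertex 1.587 -0.873 4.222
endloop
endfacet
facet normal 0.439 0.375 0.816
outer loop
vertex 1.587 -0.873 4.222
vertex 1.916 -2.088 4.603
vertex 2.319 -1.43 4.084
endloop
endfacet
facet normal 0.440 0.375 0.816
outer loop
vertex 1.184 -1.53 4.741
vertex 1.916 -2.088 4.603
vertex 1.587 -0.873 4.222
endloop
endfacet

endsolid


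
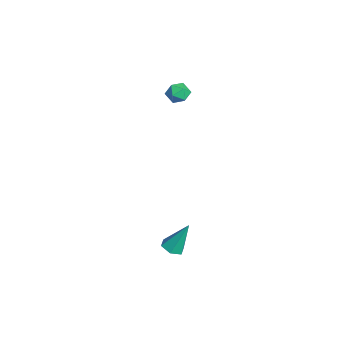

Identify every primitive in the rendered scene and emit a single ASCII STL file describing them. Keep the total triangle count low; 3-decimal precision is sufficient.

solid 
facet normal -0.923 0.286 0.256
outer loop
vertex -2.682 -1.498 3.323
vertex -2.774 -2.09 3.652
vertex -2.515 -1.551 3.984
endloop
endfacet
facet normal -0.492 0.849 0.192
outer loop
vertex -2.682 -1.498 3.323
vertex -2.515 -1.551 3.984
vertex -2.104 -1.215 3.553
endloop
endfacet
facet normal -0.230 0.852 -0.470
outer loop
vertex -2.682 -1.498 3.323
vertex -2.104 -1.215 3.553
vertex -2.109 -1.546 2.955
endloop
endfacet
facet normal -0.500 0.290 -0.816
outer loop
vertex -2.682 -1.498 3.323
vertex -2.109 -1.546 2.955
vertex -2.522 -2.087 3.016
endloop
endfacet
facet normal -0.928 -0.060 -0.368
outer loop
vertex -2.682 -1.498 3.323
vertex -2.522 -2.087 3.016
vertex -2.774 -2.09 3.652
endloop
endfacet
facet normal 0.054 0.762 0.646
outer loop
vertex -2.104 -1.215 3.553
vertex -2.515 -1.551 3.984
vertex -1.838 -1.633 4.024
endloop
endfacet
facet normal -0.645 -0.152 0.749
outer loop
vertex -2.515 -1.551 3.984
vertex -2.774 -2.09 3.652
vertex -2.251 -2.174 4.085
endloop
endfacet
facet normal -0.653 -0.711 -0.262
outer loop
vertex -2.774 -2.09 3.652
vertex -2.522 -2.087 3.016
vertex -2.256 -2.505 3.487
endloop
endfacet
facet normal 0.041 -0.143 -0.989
outer loop
vertex -2.522 -2.087 3.016
vertex -2.109 -1.546 2.955
vertex -1.845 -2.169 3.056
endloop
endfacet
facet normal 0.478 0.767 -0.428
outer loop
vertex -2.109 -1.546 2.955
vertex -2.104 -1.215 3.553
vertex -1.586 -1.63 3.388
endloop
endfacet
facet normal 0.500 -0.290 0.816
outer loop
vertex -1.678 -2.222 3.717
vertex -1.838 -1.633 4.024
vertex -2.251 -2.174 4.085
endloop
endfacet
facet normal 0.230 -0.852 0.470
outer loop
vertex -1.678 -2.222 3.717
vertex -2.251 -2.174 4.085
vertex -2.256 -2.505 3.487
endloop
endfacet
facet normal 0.492 -0.849 -0.192
outer loop
vertex -1.678 -2.222 3.717
vertex -2.256 -2.505 3.487
vertex -1.845 -2.169 3.056
endloop
endfacet
facet normal 0.923 -0.286 -0.256
outer loop
vertex -1.678 -2.222 3.717
vertex -1.845 -2.169 3.056
vertex -1.586 -1.63 3.388
endloop
endfacet
facet normal 0.928 0.060 0.368
outer loop
vertex -1.678 -2.222 3.717
vertex -1.586 -1.63 3.388
vertex -1.838 -1.633 4.024
endloop
endfacet
facet normal -0.041 0.143 0.989
outer loop
vertex -2.251 -2.174 4.085
vertex -1.838 -1.633 4.024
vertex -2.515 -1.551 3.984
endloop
endfacet
facet normal -0.478 -0.767 0.428
outer loop
vertex -2.256 -2.505 3.487
vertex -2.251 -2.174 4.085
vertex -2.774 -2.09 3.652
endloop
endfacet
facet normal -0.054 -0.762 -0.646
outer loop
vertex -1.845 -2.169 3.056
vertex -2.256 -2.505 3.487
vertex -2.522 -2.087 3.016
endloop
endfacet
facet normal 0.645 0.152 -0.749
outer loop
vertex -1.586 -1.63 3.388
vertex -1.845 -2.169 3.056
vertex -2.109 -1.546 2.955
endloop
endfacet
facet normal 0.653 0.711 0.262
outer loop
vertex -1.838 -1.633 4.024
vertex -1.586 -1.63 3.388
vertex -2.104 -1.215 3.553
endloop
endfacet
facet normal -0.063 -0.435 -0.898
outer loop
vertex 3.596 -2.718 -3.938
vertex 3.114 -3.069 -3.734
vertex 3.005 -2.508 -3.998
endloop
endfacet
facet normal 0.344 0.927 -0.148
outer loop
vertex 3.596 -2.718 -3.938
vertex 3.005 -2.508 -3.998
vertex 3.226 -2.291 -2.126
endloop
endfacet
facet normal -0.063 -0.435 -0.898
outer loop
vertex 3.005 -2.508 -3.998
vertex 3.114 -3.069 -3.734
vertex 2.523 -2.858 -3.795
endloop
endfacet
facet normal -0.594 0.804 -0.023
outer loop
vertex 3.005 -2.508 -3.998
vertex 2.523 -2.858 -3.795
vertex 3.226 -2.291 -2.126
endloop
endfacet
facet normal -0.063 -0.436 -0.898
outer loop
vertex 2.523 -2.858 -3.795
vertex 3.114 -3.069 -3.734
vertex 2.632 -3.42 -3.53
endloop
endfacet
facet normal -0.922 0.004 0.387
outer loop
vertex 2.523 -2.858 -3.795
vertex 2.632 -3.42 -3.53
vertex 3.226 -2.291 -2.126
endloop
endfacet
facet normal -0.064 -0.434 -0.898
outer loop
vertex 2.632 -3.42 -3.53
vertex 3.114 -3.069 -3.734
vertex 3.222 -3.631 -3.47
endloop
endfacet
facet normal -0.309 -0.673 0.672
outer loop
vertex 2.632 -3.42 -3.53
vertex 3.222 -3.631 -3.47
vertex 3.226 -2.291 -2.126
endloop
endfacet
facet normal -0.062 -0.434 -0.899
outer loop
vertex 3.222 -3.631 -3.47
vertex 3.114 -3.069 -3.734
vertex 3.704 -3.28 -3.673
endloop
endfacet
facet normal 0.631 -0.550 0.547
outer loop
vertex 3.222 -3.631 -3.47
vertex 3.704 -3.28 -3.673
vertex 3.226 -2.291 -2.126
endloop
endfacet
facet normal -0.063 -0.436 -0.898
outer loop
vertex 3.704 -3.28 -3.673
vertex 3.114 -3.069 -3.734
vertex 3.596 -2.718 -3.938
endloop
endfacet
facet normal 0.959 0.249 0.137
outer loop
vertex 3.704 -3.28 -3.673
vertex 3.596 -2.718 -3.938
vertex 3.226 -2.291 -2.126
endloop
endfacet

endsolid


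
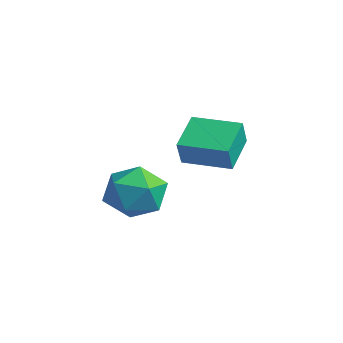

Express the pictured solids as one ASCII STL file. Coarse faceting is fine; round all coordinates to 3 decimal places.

solid 
facet normal -0.557 0.687 0.467
outer loop
vertex -1.089 3.351 1.864
vertex 0.339 4.542 1.816
vertex -1.469 3.764 0.804
endloop
endfacet
facet normal -0.768 -0.640 0.026
outer loop
vertex -0.539 2.618 0.024
vertex -1.089 3.351 1.864
vertex -1.469 3.764 0.804
endloop
endfacet
facet normal -0.557 0.687 0.467
outer loop
vertex -1.469 3.764 0.804
vertex 0.339 4.542 1.816
vertex -0.041 4.955 0.756
endloop
endfacet
facet normal -0.317 0.344 -0.884
outer loop
vertex -0.041 4.955 0.756
vertex -0.539 2.618 0.024
vertex -1.469 3.764 0.804
endloop
endfacet
facet normal 0.317 -0.344 0.884
outer loop
vertex -1.089 3.351 1.864
vertex 1.269 3.396 1.036
vertex 0.339 4.542 1.816
endloop
endfacet
facet normal -0.768 -0.640 0.026
outer loop
vertex -0.159 2.205 1.084
vertex -1.089 3.351 1.864
vertex -0.539 2.618 0.024
endloop
endfacet
facet normal 0.317 -0.344 0.884
outer loop
vertex -0.159 2.205 1.084
vertex 1.269 3.396 1.036
vertex -1.089 3.351 1.864
endloop
endfacet
facet normal 0.768 0.640 -0.026
outer loop
vertex 0.339 4.542 1.816
vertex 1.269 3.396 1.036
vertex -0.041 4.955 0.756
endloop
endfacet
facet normal -0.317 0.344 -0.884
outer loop
vertex 0.889 3.809 -0.024
vertex -0.539 2.618 0.024
vertex -0.041 4.955 0.756
endloop
endfacet
facet normal 0.768 0.640 -0.026
outer loop
vertex -0.041 4.955 0.756
vertex 1.269 3.396 1.036
vertex 0.889 3.809 -0.024
endloop
endfacet
facet normal 0.557 -0.687 -0.467
outer loop
vertex 0.889 3.809 -0.024
vertex -0.159 2.205 1.084
vertex -0.539 2.618 0.024
endloop
endfacet
facet normal 0.557 -0.687 -0.467
outer loop
vertex 1.269 3.396 1.036
vertex -0.159 2.205 1.084
vertex 0.889 3.809 -0.024
endloop
endfacet
facet normal 0.520 0.430 0.738
outer loop
vertex 0.882 1.267 -0.138
vertex 0.432 0.454 0.652
vertex 1.471 0.217 0.059
endloop
endfacet
facet normal 0.857 0.502 0.115
outer loop
vertex 0.882 1.267 -0.138
vertex 1.471 0.217 0.059
vertex 1.367 0.654 -1.075
endloop
endfacet
facet normal 0.420 0.844 -0.335
outer loop
vertex 0.882 1.267 -0.138
vertex 1.367 0.654 -1.075
vertex 0.262 1.161 -1.183
endloop
endfacet
facet normal -0.188 0.982 0.012
outer loop
vertex 0.882 1.267 -0.138
vertex 0.262 1.161 -1.183
vertex -0.315 1.037 -0.116
endloop
endfacet
facet normal -0.127 0.727 0.675
outer loop
vertex 0.882 1.267 -0.138
vertex -0.315 1.037 -0.116
vertex 0.432 0.454 0.652
endloop
endfacet
facet normal 0.977 -0.151 -0.148
outer loop
vertex 1.367 0.654 -1.075
vertex 1.471 0.217 0.059
vertex 1.215 -0.537 -0.864
endloop
endfacet
facet normal 0.431 -0.267 0.862
outer loop
vertex 1.471 0.217 0.059
vertex 0.432 0.454 0.652
vertex 0.638 -0.661 0.203
endloop
endfacet
facet normal -0.615 0.213 0.760
outer loop
vertex 0.432 0.454 0.652
vertex -0.315 1.037 -0.116
vertex -0.467 -0.154 0.095
endloop
endfacet
facet normal -0.714 0.626 -0.313
outer loop
vertex -0.315 1.037 -0.116
vertex 0.262 1.161 -1.183
vertex -0.571 0.283 -1.039
endloop
endfacet
facet normal 0.270 0.402 -0.875
outer loop
vertex 0.262 1.161 -1.183
vertex 1.367 0.654 -1.075
vertex 0.468 0.046 -1.632
endloop
endfacet
facet normal 0.188 -0.982 -0.012
outer loop
vertex 0.018 -0.767 -0.842
vertex 1.215 -0.537 -0.864
vertex 0.638 -0.661 0.203
endloop
endfacet
facet normal -0.420 -0.844 0.335
outer loop
vertex 0.018 -0.767 -0.842
vertex 0.638 -0.661 0.203
vertex -0.467 -0.154 0.095
endloop
endfacet
facet normal -0.857 -0.502 -0.115
outer loop
vertex 0.018 -0.767 -0.842
vertex -0.467 -0.154 0.095
vertex -0.571 0.283 -1.039
endloop
endfacet
facet normal -0.520 -0.430 -0.738
outer loop
vertex 0.018 -0.767 -0.842
vertex -0.571 0.283 -1.039
vertex 0.468 0.046 -1.632
endloop
endfacet
facet normal 0.127 -0.727 -0.675
outer loop
vertex 0.018 -0.767 -0.842
vertex 0.468 0.046 -1.632
vertex 1.215 -0.537 -0.864
endloop
endfacet
facet normal 0.714 -0.626 0.313
outer loop
vertex 0.638 -0.661 0.203
vertex 1.215 -0.537 -0.864
vertex 1.471 0.217 0.059
endloop
endfacet
facet normal -0.270 -0.402 0.875
outer loop
vertex -0.467 -0.154 0.095
vertex 0.638 -0.661 0.203
vertex 0.432 0.454 0.652
endloop
endfacet
facet normal -0.977 0.151 0.148
outer loop
vertex -0.571 0.283 -1.039
vertex -0.467 -0.154 0.095
vertex -0.315 1.037 -0.116
endloop
endfacet
facet normal -0.431 0.267 -0.862
outer loop
vertex 0.468 0.046 -1.632
vertex -0.571 0.283 -1.039
vertex 0.262 1.161 -1.183
endloop
endfacet
facet normal 0.615 -0.213 -0.760
outer loop
vertex 1.215 -0.537 -0.864
vertex 0.468 0.046 -1.632
vertex 1.367 0.654 -1.075
endloop
endfacet

endsolid


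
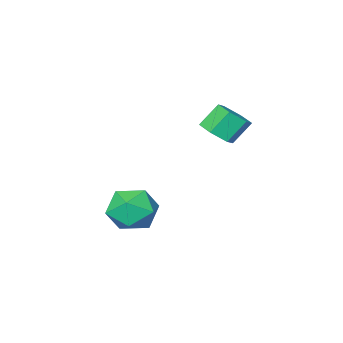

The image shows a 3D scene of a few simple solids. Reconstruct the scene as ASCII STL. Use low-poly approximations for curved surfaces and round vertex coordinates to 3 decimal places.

solid 
facet normal 0.185 0.029 0.982
outer loop
vertex 2.708 -0.027 -2.668
vertex 1.597 -0.388 -2.448
vertex 2.465 -1.187 -2.588
endloop
endfacet
facet normal 0.779 -0.121 0.615
outer loop
vertex 2.708 -0.027 -2.668
vertex 2.465 -1.187 -2.588
vertex 3.196 -0.791 -3.436
endloop
endfacet
facet normal 0.896 0.414 0.158
outer loop
vertex 2.708 -0.027 -2.668
vertex 3.196 -0.791 -3.436
vertex 2.781 0.254 -3.82
endloop
endfacet
facet normal 0.375 0.895 0.242
outer loop
vertex 2.708 -0.027 -2.668
vertex 2.781 0.254 -3.82
vertex 1.793 0.503 -3.209
endloop
endfacet
facet normal -0.064 0.656 0.752
outer loop
vertex 2.708 -0.027 -2.668
vertex 1.793 0.503 -3.209
vertex 1.597 -0.388 -2.448
endloop
endfacet
facet normal 0.660 -0.714 0.235
outer loop
vertex 3.196 -0.791 -3.436
vertex 2.465 -1.187 -2.588
vertex 2.387 -1.623 -3.691
endloop
endfacet
facet normal -0.300 -0.471 0.829
outer loop
vertex 2.465 -1.187 -2.588
vertex 1.597 -0.388 -2.448
vertex 1.399 -1.374 -3.08
endloop
endfacet
facet normal -0.704 0.545 0.456
outer loop
vertex 1.597 -0.388 -2.448
vertex 1.793 0.503 -3.209
vertex 0.984 -0.329 -3.464
endloop
endfacet
facet normal 0.007 0.930 -0.368
outer loop
vertex 1.793 0.503 -3.209
vertex 2.781 0.254 -3.82
vertex 1.715 0.067 -4.312
endloop
endfacet
facet normal 0.850 0.152 -0.504
outer loop
vertex 2.781 0.254 -3.82
vertex 3.196 -0.791 -3.436
vertex 2.583 -0.732 -4.452
endloop
endfacet
facet normal -0.375 -0.895 -0.242
outer loop
vertex 1.472 -1.093 -4.232
vertex 2.387 -1.623 -3.691
vertex 1.399 -1.374 -3.08
endloop
endfacet
facet normal -0.896 -0.414 -0.158
outer loop
vertex 1.472 -1.093 -4.232
vertex 1.399 -1.374 -3.08
vertex 0.984 -0.329 -3.464
endloop
endfacet
facet normal -0.779 0.121 -0.615
outer loop
vertex 1.472 -1.093 -4.232
vertex 0.984 -0.329 -3.464
vertex 1.715 0.067 -4.312
endloop
endfacet
facet normal -0.185 -0.029 -0.982
outer loop
vertex 1.472 -1.093 -4.232
vertex 1.715 0.067 -4.312
vertex 2.583 -0.732 -4.452
endloop
endfacet
facet normal 0.064 -0.656 -0.752
outer loop
vertex 1.472 -1.093 -4.232
vertex 2.583 -0.732 -4.452
vertex 2.387 -1.623 -3.691
endloop
endfacet
facet normal -0.007 -0.930 0.368
outer loop
vertex 1.399 -1.374 -3.08
vertex 2.387 -1.623 -3.691
vertex 2.465 -1.187 -2.588
endloop
endfacet
facet normal -0.850 -0.152 0.504
outer loop
vertex 0.984 -0.329 -3.464
vertex 1.399 -1.374 -3.08
vertex 1.597 -0.388 -2.448
endloop
endfacet
facet normal -0.660 0.714 -0.235
outer loop
vertex 1.715 0.067 -4.312
vertex 0.984 -0.329 -3.464
vertex 1.793 0.503 -3.209
endloop
endfacet
facet normal 0.300 0.471 -0.829
outer loop
vertex 2.583 -0.732 -4.452
vertex 1.715 0.067 -4.312
vertex 2.781 0.254 -3.82
endloop
endfacet
facet normal 0.704 -0.545 -0.456
outer loop
vertex 2.387 -1.623 -3.691
vertex 2.583 -0.732 -4.452
vertex 3.196 -0.791 -3.436
endloop
endfacet
facet normal 0.619 -0.140 -0.773
outer loop
vertex -0.151 1.508 1.016
vertex -0.733 1.082 0.627
vertex -0.68 1.893 0.522
endloop
endfacet
facet normal 0.448 0.871 0.199
outer loop
vertex -0.151 1.508 1.016
vertex -0.68 1.893 0.522
vertex -0.924 1.685 1.982
endloop
endfacet
facet normal 0.448 0.872 0.199
outer loop
vertex -0.924 1.685 1.982
vertex -0.68 1.893 0.522
vertex -1.454 2.07 1.488
endloop
endfacet
facet normal -0.619 0.140 0.773
outer loop
vertex -0.924 1.685 1.982
vertex -1.454 2.07 1.488
vertex -1.507 1.258 1.593
endloop
endfacet
facet normal 0.619 -0.140 -0.773
outer loop
vertex -0.68 1.893 0.522
vertex -0.733 1.082 0.627
vertex -1.262 1.467 0.133
endloop
endfacet
facet normal -0.334 0.843 -0.422
outer loop
vertex -0.68 1.893 0.522
vertex -1.262 1.467 0.133
vertex -1.454 2.07 1.488
endloop
endfacet
facet normal -0.336 0.842 -0.422
outer loop
vertex -1.454 2.07 1.488
vertex -1.262 1.467 0.133
vertex -2.036 1.643 1.099
endloop
endfacet
facet normal -0.619 0.140 0.773
outer loop
vertex -1.454 2.07 1.488
vertex -2.036 1.643 1.099
vertex -1.507 1.258 1.593
endloop
endfacet
facet normal 0.619 -0.141 -0.773
outer loop
vertex -1.262 1.467 0.133
vertex -0.733 1.082 0.627
vertex -1.316 0.655 0.238
endloop
endfacet
facet normal -0.783 -0.028 -0.622
outer loop
vertex -1.262 1.467 0.133
vertex -1.316 0.655 0.238
vertex -2.036 1.643 1.099
endloop
endfacet
facet normal -0.783 -0.029 -0.621
outer loop
vertex -2.036 1.643 1.099
vertex -1.316 0.655 0.238
vertex -2.089 0.832 1.204
endloop
endfacet
facet normal -0.619 0.140 0.773
outer loop
vertex -2.036 1.643 1.099
vertex -2.089 0.832 1.204
vertex -1.507 1.258 1.593
endloop
endfacet
facet normal 0.619 -0.140 -0.773
outer loop
vertex -1.316 0.655 0.238
vertex -0.733 1.082 0.627
vertex -0.786 0.27 0.732
endloop
endfacet
facet normal -0.448 -0.872 -0.199
outer loop
vertex -1.316 0.655 0.238
vertex -0.786 0.27 0.732
vertex -2.089 0.832 1.204
endloop
endfacet
facet normal -0.448 -0.871 -0.199
outer loop
vertex -2.089 0.832 1.204
vertex -0.786 0.27 0.732
vertex -1.56 0.447 1.698
endloop
endfacet
facet normal -0.619 0.140 0.773
outer loop
vertex -2.089 0.832 1.204
vertex -1.56 0.447 1.698
vertex -1.507 1.258 1.593
endloop
endfacet
facet normal 0.619 -0.140 -0.773
outer loop
vertex -0.786 0.27 0.732
vertex -0.733 1.082 0.627
vertex -0.204 0.697 1.121
endloop
endfacet
facet normal 0.335 -0.842 0.423
outer loop
vertex -0.786 0.27 0.732
vertex -0.204 0.697 1.121
vertex -1.56 0.447 1.698
endloop
endfacet
facet normal 0.335 -0.843 0.422
outer loop
vertex -1.56 0.447 1.698
vertex -0.204 0.697 1.121
vertex -0.978 0.873 2.087
endloop
endfacet
facet normal -0.619 0.140 0.773
outer loop
vertex -1.56 0.447 1.698
vertex -0.978 0.873 2.087
vertex -1.507 1.258 1.593
endloop
endfacet
facet normal 0.619 -0.140 -0.773
outer loop
vertex -0.204 0.697 1.121
vertex -0.733 1.082 0.627
vertex -0.151 1.508 1.016
endloop
endfacet
facet normal 0.783 0.029 0.622
outer loop
vertex -0.204 0.697 1.121
vertex -0.151 1.508 1.016
vertex -0.978 0.873 2.087
endloop
endfacet
facet normal 0.783 0.028 0.621
outer loop
vertex -0.978 0.873 2.087
vertex -0.151 1.508 1.016
vertex -0.924 1.685 1.982
endloop
endfacet
facet normal -0.619 0.141 0.773
outer loop
vertex -0.978 0.873 2.087
vertex -0.924 1.685 1.982
vertex -1.507 1.258 1.593
endloop
endfacet

endsolid


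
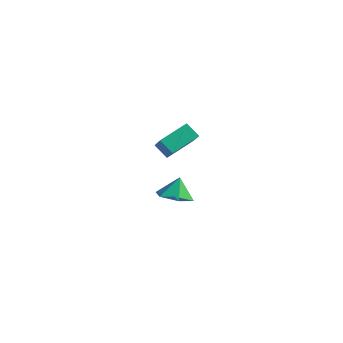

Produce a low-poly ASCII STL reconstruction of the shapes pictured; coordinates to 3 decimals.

solid 
facet normal 0.064 -0.429 -0.901
outer loop
vertex 1.499 -2.598 0.214
vertex 0.615 -2.848 0.27
vertex 0.842 -2.036 -0.1
endloop
endfacet
facet normal 0.529 0.791 0.309
outer loop
vertex 1.499 -2.598 0.214
vertex 0.842 -2.036 -0.1
vertex 0.545 -2.372 1.27
endloop
endfacet
facet normal 0.064 -0.429 -0.901
outer loop
vertex 0.842 -2.036 -0.1
vertex 0.615 -2.848 0.27
vertex -0.042 -2.286 -0.044
endloop
endfacet
facet normal -0.257 0.950 0.177
outer loop
vertex 0.842 -2.036 -0.1
vertex -0.042 -2.286 -0.044
vertex 0.545 -2.372 1.27
endloop
endfacet
facet normal 0.064 -0.429 -0.901
outer loop
vertex -0.042 -2.286 -0.044
vertex 0.615 -2.848 0.27
vertex -0.268 -3.097 0.326
endloop
endfacet
facet normal -0.823 0.409 0.394
outer loop
vertex -0.042 -2.286 -0.044
vertex -0.268 -3.097 0.326
vertex 0.545 -2.372 1.27
endloop
endfacet
facet normal 0.063 -0.428 -0.902
outer loop
vertex -0.268 -3.097 0.326
vertex 0.615 -2.848 0.27
vertex 0.389 -3.659 0.639
endloop
endfacet
facet normal -0.603 -0.291 0.743
outer loop
vertex -0.268 -3.097 0.326
vertex 0.389 -3.659 0.639
vertex 0.545 -2.372 1.27
endloop
endfacet
facet normal 0.063 -0.428 -0.902
outer loop
vertex 0.389 -3.659 0.639
vertex 0.615 -2.848 0.27
vertex 1.273 -3.41 0.583
endloop
endfacet
facet normal 0.182 -0.451 0.874
outer loop
vertex 0.389 -3.659 0.639
vertex 1.273 -3.41 0.583
vertex 0.545 -2.372 1.27
endloop
endfacet
facet normal 0.064 -0.428 -0.902
outer loop
vertex 1.273 -3.41 0.583
vertex 0.615 -2.848 0.27
vertex 1.499 -2.598 0.214
endloop
endfacet
facet normal 0.749 0.090 0.657
outer loop
vertex 1.273 -3.41 0.583
vertex 1.499 -2.598 0.214
vertex 0.545 -2.372 1.27
endloop
endfacet
facet normal -0.553 0.476 -0.684
outer loop
vertex -4.348 4.238 -0.975
vertex -3.592 4.244 -1.583
vertex -4.844 2.752 -1.608
endloop
endfacet
facet normal -0.780 -0.007 0.626
outer loop
vertex -3.848 1.896 -0.377
vertex -4.348 4.238 -0.975
vertex -4.844 2.752 -1.608
endloop
endfacet
facet normal -0.553 0.476 -0.684
outer loop
vertex -4.844 2.752 -1.608
vertex -3.592 4.244 -1.583
vertex -4.088 2.758 -2.216
endloop
endfacet
facet normal -0.294 -0.880 -0.374
outer loop
vertex -4.088 2.758 -2.216
vertex -3.848 1.896 -0.377
vertex -4.844 2.752 -1.608
endloop
endfacet
facet normal 0.294 0.880 0.374
outer loop
vertex -4.348 4.238 -0.975
vertex -2.596 3.388 -0.352
vertex -3.592 4.244 -1.583
endloop
endfacet
facet normal -0.780 -0.007 0.626
outer loop
vertex -3.352 3.382 0.256
vertex -4.348 4.238 -0.975
vertex -3.848 1.896 -0.377
endloop
endfacet
facet normal 0.294 0.880 0.374
outer loop
vertex -3.352 3.382 0.256
vertex -2.596 3.388 -0.352
vertex -4.348 4.238 -0.975
endloop
endfacet
facet normal 0.780 0.007 -0.626
outer loop
vertex -3.592 4.244 -1.583
vertex -2.596 3.388 -0.352
vertex -4.088 2.758 -2.216
endloop
endfacet
facet normal -0.294 -0.880 -0.374
outer loop
vertex -3.092 1.902 -0.985
vertex -3.848 1.896 -0.377
vertex -4.088 2.758 -2.216
endloop
endfacet
facet normal 0.780 0.007 -0.626
outer loop
vertex -4.088 2.758 -2.216
vertex -2.596 3.388 -0.352
vertex -3.092 1.902 -0.985
endloop
endfacet
facet normal 0.553 -0.476 0.684
outer loop
vertex -3.092 1.902 -0.985
vertex -3.352 3.382 0.256
vertex -3.848 1.896 -0.377
endloop
endfacet
facet normal 0.553 -0.476 0.684
outer loop
vertex -2.596 3.388 -0.352
vertex -3.352 3.382 0.256
vertex -3.092 1.902 -0.985
endloop
endfacet

endsolid


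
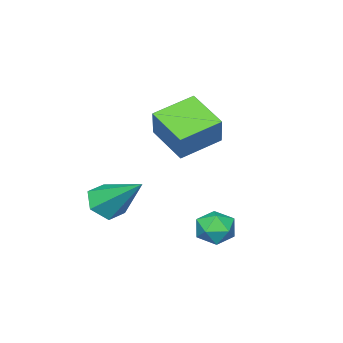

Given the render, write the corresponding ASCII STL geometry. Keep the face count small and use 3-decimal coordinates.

solid 
facet normal -0.404 -0.352 -0.844
outer loop
vertex 0.819 -1.587 1.419
vertex -0.616 -1.104 1.905
vertex 1.054 -0.188 0.723
endloop
endfacet
facet normal 0.902 -0.304 -0.306
outer loop
vertex 1.596 0.284 1.855
vertex 0.819 -1.587 1.419
vertex 1.054 -0.188 0.723
endloop
endfacet
facet normal -0.405 -0.351 -0.844
outer loop
vertex 1.054 -0.188 0.723
vertex -0.616 -1.104 1.905
vertex -0.381 0.295 1.21
endloop
endfacet
facet normal 0.149 0.885 -0.440
outer loop
vertex -0.381 0.295 1.21
vertex 1.596 0.284 1.855
vertex 1.054 -0.188 0.723
endloop
endfacet
facet normal -0.149 -0.885 0.440
outer loop
vertex 0.819 -1.587 1.419
vertex -0.074 -0.632 3.037
vertex -0.616 -1.104 1.905
endloop
endfacet
facet normal 0.902 -0.304 -0.306
outer loop
vertex 1.361 -1.115 2.55
vertex 0.819 -1.587 1.419
vertex 1.596 0.284 1.855
endloop
endfacet
facet normal -0.148 -0.885 0.441
outer loop
vertex 1.361 -1.115 2.55
vertex -0.074 -0.632 3.037
vertex 0.819 -1.587 1.419
endloop
endfacet
facet normal -0.903 0.303 0.306
outer loop
vertex -0.616 -1.104 1.905
vertex -0.074 -0.632 3.037
vertex -0.381 0.295 1.21
endloop
endfacet
facet normal 0.149 0.885 -0.441
outer loop
vertex 0.161 0.767 2.341
vertex 1.596 0.284 1.855
vertex -0.381 0.295 1.21
endloop
endfacet
facet normal -0.902 0.304 0.306
outer loop
vertex -0.381 0.295 1.21
vertex -0.074 -0.632 3.037
vertex 0.161 0.767 2.341
endloop
endfacet
facet normal 0.404 0.352 0.844
outer loop
vertex 0.161 0.767 2.341
vertex 1.361 -1.115 2.55
vertex 1.596 0.284 1.855
endloop
endfacet
facet normal 0.405 0.352 0.844
outer loop
vertex -0.074 -0.632 3.037
vertex 1.361 -1.115 2.55
vertex 0.161 0.767 2.341
endloop
endfacet
facet normal 0.577 0.604 0.550
outer loop
vertex 1.608 2.324 -1.514
vertex 1.627 1.819 -0.979
vertex 2.138 1.813 -1.509
endloop
endfacet
facet normal 0.687 0.712 -0.145
outer loop
vertex 1.608 2.324 -1.514
vertex 2.138 1.813 -1.509
vertex 1.812 1.999 -2.142
endloop
endfacet
facet normal 0.065 0.895 -0.442
outer loop
vertex 1.608 2.324 -1.514
vertex 1.812 1.999 -2.142
vertex 1.099 2.119 -2.004
endloop
endfacet
facet normal -0.430 0.900 0.070
outer loop
vertex 1.608 2.324 -1.514
vertex 1.099 2.119 -2.004
vertex 0.984 2.008 -1.285
endloop
endfacet
facet normal -0.114 0.720 0.684
outer loop
vertex 1.608 2.324 -1.514
vertex 0.984 2.008 -1.285
vertex 1.627 1.819 -0.979
endloop
endfacet
facet normal 0.896 0.092 -0.434
outer loop
vertex 1.812 1.999 -2.142
vertex 2.138 1.813 -1.509
vertex 1.956 1.292 -1.995
endloop
endfacet
facet normal 0.717 -0.082 0.692
outer loop
vertex 2.138 1.813 -1.509
vertex 1.627 1.819 -0.979
vertex 1.841 1.181 -1.276
endloop
endfacet
facet normal -0.401 0.107 0.910
outer loop
vertex 1.627 1.819 -0.979
vertex 0.984 2.008 -1.285
vertex 1.128 1.301 -1.138
endloop
endfacet
facet normal -0.913 0.398 -0.085
outer loop
vertex 0.984 2.008 -1.285
vertex 1.099 2.119 -2.004
vertex 0.802 1.487 -1.771
endloop
endfacet
facet normal -0.112 0.388 -0.915
outer loop
vertex 1.099 2.119 -2.004
vertex 1.812 1.999 -2.142
vertex 1.313 1.481 -2.301
endloop
endfacet
facet normal 0.430 -0.900 -0.070
outer loop
vertex 1.332 0.976 -1.766
vertex 1.956 1.292 -1.995
vertex 1.841 1.181 -1.276
endloop
endfacet
facet normal -0.065 -0.895 0.442
outer loop
vertex 1.332 0.976 -1.766
vertex 1.841 1.181 -1.276
vertex 1.128 1.301 -1.138
endloop
endfacet
facet normal -0.687 -0.712 0.145
outer loop
vertex 1.332 0.976 -1.766
vertex 1.128 1.301 -1.138
vertex 0.802 1.487 -1.771
endloop
endfacet
facet normal -0.577 -0.604 -0.550
outer loop
vertex 1.332 0.976 -1.766
vertex 0.802 1.487 -1.771
vertex 1.313 1.481 -2.301
endloop
endfacet
facet normal 0.114 -0.720 -0.684
outer loop
vertex 1.332 0.976 -1.766
vertex 1.313 1.481 -2.301
vertex 1.956 1.292 -1.995
endloop
endfacet
facet normal 0.913 -0.398 0.085
outer loop
vertex 1.841 1.181 -1.276
vertex 1.956 1.292 -1.995
vertex 2.138 1.813 -1.509
endloop
endfacet
facet normal 0.112 -0.388 0.915
outer loop
vertex 1.128 1.301 -1.138
vertex 1.841 1.181 -1.276
vertex 1.627 1.819 -0.979
endloop
endfacet
facet normal -0.896 -0.092 0.434
outer loop
vertex 0.802 1.487 -1.771
vertex 1.128 1.301 -1.138
vertex 0.984 2.008 -1.285
endloop
endfacet
facet normal -0.717 0.082 -0.692
outer loop
vertex 1.313 1.481 -2.301
vertex 0.802 1.487 -1.771
vertex 1.099 2.119 -2.004
endloop
endfacet
facet normal 0.401 -0.107 -0.910
outer loop
vertex 1.956 1.292 -1.995
vertex 1.313 1.481 -2.301
vertex 1.812 1.999 -2.142
endloop
endfacet
facet normal 0.016 -0.769 -0.640
outer loop
vertex 3.005 -2.341 -1.57
vertex 2.217 -2.378 -1.545
vertex 2.574 -1.923 -2.083
endloop
endfacet
facet normal 0.790 0.584 -0.187
outer loop
vertex 3.005 -2.341 -1.57
vertex 2.574 -1.923 -2.083
vertex 2.183 -0.802 -0.235
endloop
endfacet
facet normal 0.017 -0.769 -0.639
outer loop
vertex 2.574 -1.923 -2.083
vertex 2.217 -2.378 -1.545
vertex 1.786 -1.96 -2.059
endloop
endfacet
facet normal -0.056 0.848 -0.526
outer loop
vertex 2.574 -1.923 -2.083
vertex 1.786 -1.96 -2.059
vertex 2.183 -0.802 -0.235
endloop
endfacet
facet normal 0.017 -0.769 -0.639
outer loop
vertex 1.786 -1.96 -2.059
vertex 2.217 -2.378 -1.545
vertex 1.428 -2.415 -1.521
endloop
endfacet
facet normal -0.851 0.507 -0.137
outer loop
vertex 1.786 -1.96 -2.059
vertex 1.428 -2.415 -1.521
vertex 2.183 -0.802 -0.235
endloop
endfacet
facet normal 0.017 -0.769 -0.639
outer loop
vertex 1.428 -2.415 -1.521
vertex 2.217 -2.378 -1.545
vertex 1.859 -2.833 -1.007
endloop
endfacet
facet normal -0.800 -0.097 0.592
outer loop
vertex 1.428 -2.415 -1.521
vertex 1.859 -2.833 -1.007
vertex 2.183 -0.802 -0.235
endloop
endfacet
facet normal 0.016 -0.769 -0.640
outer loop
vertex 1.859 -2.833 -1.007
vertex 2.217 -2.378 -1.545
vertex 2.648 -2.796 -1.032
endloop
endfacet
facet normal 0.046 -0.361 0.931
outer loop
vertex 1.859 -2.833 -1.007
vertex 2.648 -2.796 -1.032
vertex 2.183 -0.802 -0.235
endloop
endfacet
facet normal 0.016 -0.769 -0.640
outer loop
vertex 2.648 -2.796 -1.032
vertex 2.217 -2.378 -1.545
vertex 3.005 -2.341 -1.57
endloop
endfacet
facet normal 0.841 -0.020 0.541
outer loop
vertex 2.648 -2.796 -1.032
vertex 3.005 -2.341 -1.57
vertex 2.183 -0.802 -0.235
endloop
endfacet

endsolid


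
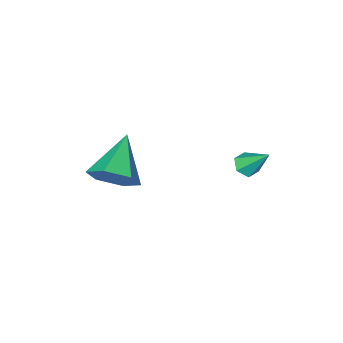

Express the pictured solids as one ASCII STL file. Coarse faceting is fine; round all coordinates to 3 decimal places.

solid 
facet normal 0.214 -0.615 -0.759
outer loop
vertex -2.005 2.614 3.322
vertex -2.349 2.895 2.997
vertex -1.82 3.041 3.028
endloop
endfacet
facet normal 0.811 0.050 0.583
outer loop
vertex -2.005 2.614 3.322
vertex -1.82 3.041 3.028
vertex -2.671 3.825 4.143
endloop
endfacet
facet normal 0.214 -0.615 -0.759
outer loop
vertex -1.82 3.041 3.028
vertex -2.349 2.895 2.997
vertex -2.164 3.322 2.703
endloop
endfacet
facet normal 0.652 0.757 -0.035
outer loop
vertex -1.82 3.041 3.028
vertex -2.164 3.322 2.703
vertex -2.671 3.825 4.143
endloop
endfacet
facet normal 0.213 -0.615 -0.759
outer loop
vertex -2.164 3.322 2.703
vertex -2.349 2.895 2.997
vertex -2.693 3.176 2.673
endloop
endfacet
facet normal -0.224 0.893 -0.391
outer loop
vertex -2.164 3.322 2.703
vertex -2.693 3.176 2.673
vertex -2.671 3.825 4.143
endloop
endfacet
facet normal 0.213 -0.615 -0.759
outer loop
vertex -2.693 3.176 2.673
vertex -2.349 2.895 2.997
vertex -2.879 2.75 2.966
endloop
endfacet
facet normal -0.938 0.322 -0.128
outer loop
vertex -2.693 3.176 2.673
vertex -2.879 2.75 2.966
vertex -2.671 3.825 4.143
endloop
endfacet
facet normal 0.213 -0.616 -0.758
outer loop
vertex -2.879 2.75 2.966
vertex -2.349 2.895 2.997
vertex -2.535 2.469 3.291
endloop
endfacet
facet normal -0.780 -0.387 0.491
outer loop
vertex -2.879 2.75 2.966
vertex -2.535 2.469 3.291
vertex -2.671 3.825 4.143
endloop
endfacet
facet normal 0.213 -0.616 -0.758
outer loop
vertex -2.535 2.469 3.291
vertex -2.349 2.895 2.997
vertex -2.005 2.614 3.322
endloop
endfacet
facet normal 0.094 -0.523 0.847
outer loop
vertex -2.535 2.469 3.291
vertex -2.005 2.614 3.322
vertex -2.671 3.825 4.143
endloop
endfacet
facet normal 0.633 0.572 -0.521
outer loop
vertex 3.083 0.804 3.616
vertex 2.307 1.397 3.324
vertex 2.818 1.611 4.181
endloop
endfacet
facet normal 0.408 -0.430 0.805
outer loop
vertex 3.083 0.804 3.616
vertex 2.818 1.611 4.181
vertex 1.053 0.263 4.356
endloop
endfacet
facet normal 0.633 0.573 -0.521
outer loop
vertex 2.818 1.611 4.181
vertex 2.307 1.397 3.324
vertex 2.041 2.204 3.889
endloop
endfacet
facet normal -0.131 0.294 0.947
outer loop
vertex 2.818 1.611 4.181
vertex 2.041 2.204 3.889
vertex 1.053 0.263 4.356
endloop
endfacet
facet normal 0.633 0.573 -0.521
outer loop
vertex 2.041 2.204 3.889
vertex 2.307 1.397 3.324
vertex 1.53 1.99 3.033
endloop
endfacet
facet normal -0.797 0.490 0.353
outer loop
vertex 2.041 2.204 3.889
vertex 1.53 1.99 3.033
vertex 1.053 0.263 4.356
endloop
endfacet
facet normal 0.632 0.573 -0.521
outer loop
vertex 1.53 1.99 3.033
vertex 2.307 1.397 3.324
vertex 1.795 1.183 2.468
endloop
endfacet
facet normal -0.924 -0.037 -0.381
outer loop
vertex 1.53 1.99 3.033
vertex 1.795 1.183 2.468
vertex 1.053 0.263 4.356
endloop
endfacet
facet normal 0.633 0.572 -0.522
outer loop
vertex 1.795 1.183 2.468
vertex 2.307 1.397 3.324
vertex 2.572 0.59 2.76
endloop
endfacet
facet normal -0.385 -0.761 -0.522
outer loop
vertex 1.795 1.183 2.468
vertex 2.572 0.59 2.76
vertex 1.053 0.263 4.356
endloop
endfacet
facet normal 0.633 0.572 -0.521
outer loop
vertex 2.572 0.59 2.76
vertex 2.307 1.397 3.324
vertex 3.083 0.804 3.616
endloop
endfacet
facet normal 0.281 -0.957 0.071
outer loop
vertex 2.572 0.59 2.76
vertex 3.083 0.804 3.616
vertex 1.053 0.263 4.356
endloop
endfacet

endsolid


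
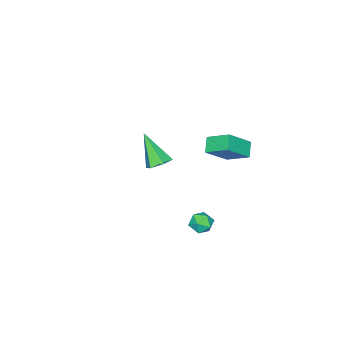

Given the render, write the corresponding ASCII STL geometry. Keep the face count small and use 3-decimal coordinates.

solid 
facet normal 0.125 0.588 -0.799
outer loop
vertex -2.134 -2.92 -3.232
vertex -2.913 -2.928 -3.36
vertex -2.594 -2.371 -2.9
endloop
endfacet
facet normal 0.728 0.217 0.650
outer loop
vertex -2.134 -2.92 -3.232
vertex -2.594 -2.371 -2.9
vertex -3.187 -4.212 -1.62
endloop
endfacet
facet normal 0.125 0.588 -0.799
outer loop
vertex -2.594 -2.371 -2.9
vertex -2.913 -2.928 -3.36
vertex -3.374 -2.379 -3.028
endloop
endfacet
facet normal -0.136 0.595 0.792
outer loop
vertex -2.594 -2.371 -2.9
vertex -3.374 -2.379 -3.028
vertex -3.187 -4.212 -1.62
endloop
endfacet
facet normal 0.126 0.589 -0.798
outer loop
vertex -3.374 -2.379 -3.028
vertex -2.913 -2.928 -3.36
vertex -3.693 -2.936 -3.489
endloop
endfacet
facet normal -0.902 0.201 0.381
outer loop
vertex -3.374 -2.379 -3.028
vertex -3.693 -2.936 -3.489
vertex -3.187 -4.212 -1.62
endloop
endfacet
facet normal 0.126 0.589 -0.798
outer loop
vertex -3.693 -2.936 -3.489
vertex -2.913 -2.928 -3.36
vertex -3.232 -3.485 -3.821
endloop
endfacet
facet normal -0.803 -0.570 -0.172
outer loop
vertex -3.693 -2.936 -3.489
vertex -3.232 -3.485 -3.821
vertex -3.187 -4.212 -1.62
endloop
endfacet
facet normal 0.125 0.589 -0.798
outer loop
vertex -3.232 -3.485 -3.821
vertex -2.913 -2.928 -3.36
vertex -2.453 -3.477 -3.693
endloop
endfacet
facet normal 0.061 -0.947 -0.314
outer loop
vertex -3.232 -3.485 -3.821
vertex -2.453 -3.477 -3.693
vertex -3.187 -4.212 -1.62
endloop
endfacet
facet normal 0.125 0.589 -0.798
outer loop
vertex -2.453 -3.477 -3.693
vertex -2.913 -2.928 -3.36
vertex -2.134 -2.92 -3.232
endloop
endfacet
facet normal 0.827 -0.554 0.097
outer loop
vertex -2.453 -3.477 -3.693
vertex -2.134 -2.92 -3.232
vertex -3.187 -4.212 -1.62
endloop
endfacet
facet normal -0.684 -0.416 0.599
outer loop
vertex -1.305 1.442 1.895
vertex -1.473 2.724 2.594
vertex -2.558 1.888 0.773
endloop
endfacet
facet normal 0.115 -0.872 -0.475
outer loop
vertex -1.887 2.296 0.186
vertex -1.305 1.442 1.895
vertex -2.558 1.888 0.773
endloop
endfacet
facet normal -0.685 -0.416 0.599
outer loop
vertex -2.558 1.888 0.773
vertex -1.473 2.724 2.594
vertex -2.726 3.171 1.472
endloop
endfacet
facet normal -0.720 0.257 -0.645
outer loop
vertex -2.726 3.171 1.472
vertex -1.887 2.296 0.186
vertex -2.558 1.888 0.773
endloop
endfacet
facet normal 0.720 -0.257 0.644
outer loop
vertex -1.305 1.442 1.895
vertex -0.802 3.132 2.007
vertex -1.473 2.724 2.594
endloop
endfacet
facet normal 0.114 -0.873 -0.475
outer loop
vertex -0.634 1.849 1.308
vertex -1.305 1.442 1.895
vertex -1.887 2.296 0.186
endloop
endfacet
facet normal 0.720 -0.257 0.645
outer loop
vertex -0.634 1.849 1.308
vertex -0.802 3.132 2.007
vertex -1.305 1.442 1.895
endloop
endfacet
facet normal -0.115 0.872 0.475
outer loop
vertex -1.473 2.724 2.594
vertex -0.802 3.132 2.007
vertex -2.726 3.171 1.472
endloop
endfacet
facet normal -0.720 0.257 -0.645
outer loop
vertex -2.055 3.578 0.885
vertex -1.887 2.296 0.186
vertex -2.726 3.171 1.472
endloop
endfacet
facet normal -0.114 0.873 0.475
outer loop
vertex -2.726 3.171 1.472
vertex -0.802 3.132 2.007
vertex -2.055 3.578 0.885
endloop
endfacet
facet normal 0.684 0.416 -0.599
outer loop
vertex -2.055 3.578 0.885
vertex -0.634 1.849 1.308
vertex -1.887 2.296 0.186
endloop
endfacet
facet normal 0.684 0.416 -0.599
outer loop
vertex -0.802 3.132 2.007
vertex -0.634 1.849 1.308
vertex -2.055 3.578 0.885
endloop
endfacet
facet normal -1.000 0.008 0.025
outer loop
vertex 1.607 3.578 -1.778
vertex 1.624 3.506 -1.078
vertex 1.622 4.149 -1.366
endloop
endfacet
facet normal -0.754 0.397 -0.523
outer loop
vertex 1.607 3.578 -1.778
vertex 1.622 4.149 -1.366
vertex 2.015 4.126 -1.95
endloop
endfacet
facet normal -0.356 -0.028 -0.934
outer loop
vertex 1.607 3.578 -1.778
vertex 2.015 4.126 -1.95
vertex 2.259 3.47 -2.023
endloop
endfacet
facet normal -0.354 -0.679 -0.643
outer loop
vertex 1.607 3.578 -1.778
vertex 2.259 3.47 -2.023
vertex 2.017 3.086 -1.484
endloop
endfacet
facet normal -0.753 -0.657 -0.049
outer loop
vertex 1.607 3.578 -1.778
vertex 2.017 3.086 -1.484
vertex 1.624 3.506 -1.078
endloop
endfacet
facet normal -0.332 0.907 -0.259
outer loop
vertex 2.015 4.126 -1.95
vertex 1.622 4.149 -1.366
vertex 2.283 4.394 -1.356
endloop
endfacet
facet normal -0.728 0.278 0.626
outer loop
vertex 1.622 4.149 -1.366
vertex 1.624 3.506 -1.078
vertex 2.041 4.01 -0.817
endloop
endfacet
facet normal -0.328 -0.797 0.507
outer loop
vertex 1.624 3.506 -1.078
vertex 2.017 3.086 -1.484
vertex 2.285 3.354 -0.89
endloop
endfacet
facet normal 0.316 -0.834 -0.452
outer loop
vertex 2.017 3.086 -1.484
vertex 2.259 3.47 -2.023
vertex 2.678 3.331 -1.474
endloop
endfacet
facet normal 0.313 0.219 -0.924
outer loop
vertex 2.259 3.47 -2.023
vertex 2.015 4.126 -1.95
vertex 2.676 3.974 -1.762
endloop
endfacet
facet normal 0.354 0.679 0.643
outer loop
vertex 2.693 3.902 -1.062
vertex 2.283 4.394 -1.356
vertex 2.041 4.01 -0.817
endloop
endfacet
facet normal 0.356 0.028 0.934
outer loop
vertex 2.693 3.902 -1.062
vertex 2.041 4.01 -0.817
vertex 2.285 3.354 -0.89
endloop
endfacet
facet normal 0.754 -0.397 0.523
outer loop
vertex 2.693 3.902 -1.062
vertex 2.285 3.354 -0.89
vertex 2.678 3.331 -1.474
endloop
endfacet
facet normal 1.000 -0.008 -0.025
outer loop
vertex 2.693 3.902 -1.062
vertex 2.678 3.331 -1.474
vertex 2.676 3.974 -1.762
endloop
endfacet
facet normal 0.753 0.657 0.049
outer loop
vertex 2.693 3.902 -1.062
vertex 2.676 3.974 -1.762
vertex 2.283 4.394 -1.356
endloop
endfacet
facet normal -0.316 0.834 0.452
outer loop
vertex 2.041 4.01 -0.817
vertex 2.283 4.394 -1.356
vertex 1.622 4.149 -1.366
endloop
endfacet
facet normal -0.313 -0.219 0.924
outer loop
vertex 2.285 3.354 -0.89
vertex 2.041 4.01 -0.817
vertex 1.624 3.506 -1.078
endloop
endfacet
facet normal 0.332 -0.907 0.259
outer loop
vertex 2.678 3.331 -1.474
vertex 2.285 3.354 -0.89
vertex 2.017 3.086 -1.484
endloop
endfacet
facet normal 0.728 -0.278 -0.626
outer loop
vertex 2.676 3.974 -1.762
vertex 2.678 3.331 -1.474
vertex 2.259 3.47 -2.023
endloop
endfacet
facet normal 0.328 0.797 -0.507
outer loop
vertex 2.283 4.394 -1.356
vertex 2.676 3.974 -1.762
vertex 2.015 4.126 -1.95
endloop
endfacet

endsolid
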